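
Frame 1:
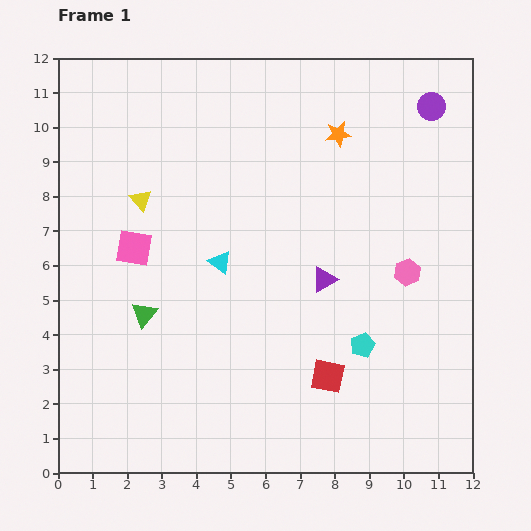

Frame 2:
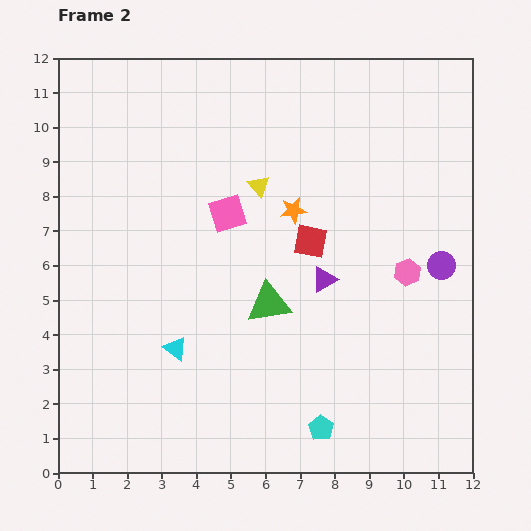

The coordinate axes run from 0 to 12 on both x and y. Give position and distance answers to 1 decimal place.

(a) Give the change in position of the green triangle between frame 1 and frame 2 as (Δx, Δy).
(3.6, 0.3)

The green triangle was at (2.5, 4.6) in frame 1 and (6.1, 4.9) in frame 2.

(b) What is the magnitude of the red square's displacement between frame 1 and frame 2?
3.9

The red square moved from (7.8, 2.8) to (7.3, 6.7), a distance of √(0.5² + 3.9²) ≈ 3.9.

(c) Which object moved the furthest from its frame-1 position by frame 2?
the purple circle

(moved 4.6; next 3.9)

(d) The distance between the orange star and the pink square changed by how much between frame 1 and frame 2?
-4.9

Distance in frame 1: 6.8. Distance in frame 2: 1.9.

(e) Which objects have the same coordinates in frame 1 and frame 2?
the purple triangle, the pink hexagon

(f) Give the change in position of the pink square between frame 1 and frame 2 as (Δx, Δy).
(2.7, 1.0)

The pink square was at (2.2, 6.5) in frame 1 and (4.9, 7.5) in frame 2.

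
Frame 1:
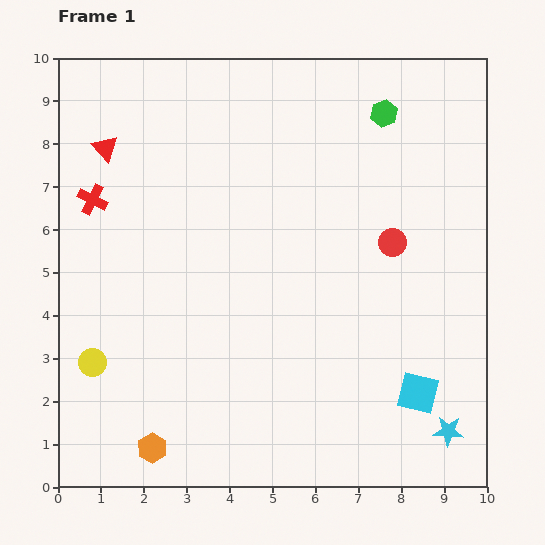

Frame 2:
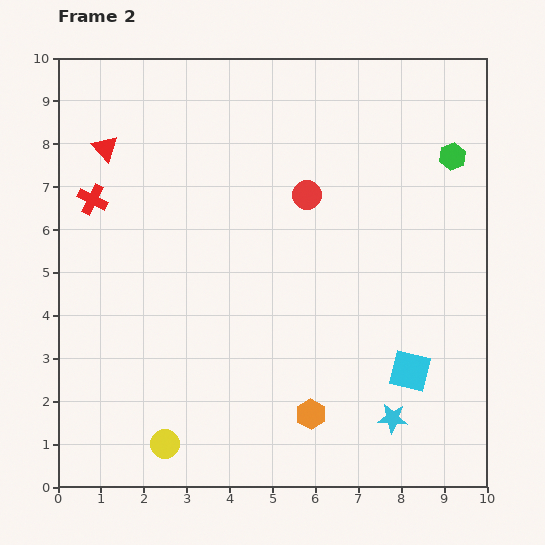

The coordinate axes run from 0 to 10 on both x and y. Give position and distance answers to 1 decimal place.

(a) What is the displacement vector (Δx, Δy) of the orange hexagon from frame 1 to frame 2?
(3.7, 0.8)

The orange hexagon was at (2.2, 0.9) in frame 1 and (5.9, 1.7) in frame 2.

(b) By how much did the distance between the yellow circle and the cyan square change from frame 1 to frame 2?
-1.7

Distance in frame 1: 7.6. Distance in frame 2: 5.9.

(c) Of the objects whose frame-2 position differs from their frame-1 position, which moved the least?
the cyan square

(moved 0.5)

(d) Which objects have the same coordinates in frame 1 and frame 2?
the red cross, the red triangle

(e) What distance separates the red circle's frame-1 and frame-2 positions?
2.3

The red circle moved from (7.8, 5.7) to (5.8, 6.8), a distance of √(2.0² + 1.1²) ≈ 2.3.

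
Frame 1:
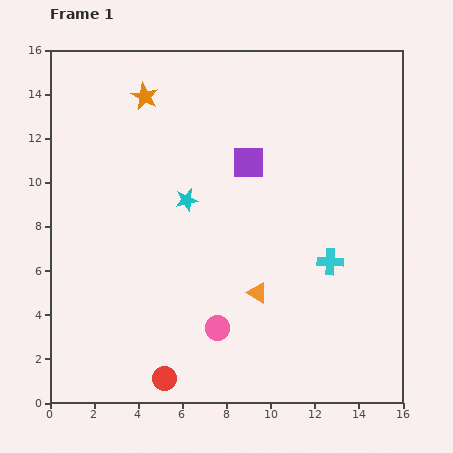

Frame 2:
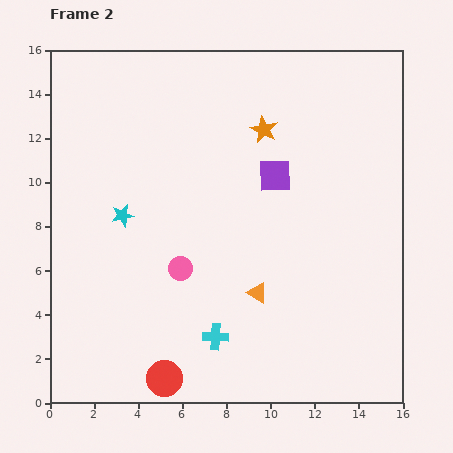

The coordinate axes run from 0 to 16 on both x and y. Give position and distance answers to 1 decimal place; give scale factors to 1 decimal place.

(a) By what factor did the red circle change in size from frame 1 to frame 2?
1.5×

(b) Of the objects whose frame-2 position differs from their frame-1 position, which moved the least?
the purple square

(moved 1.3)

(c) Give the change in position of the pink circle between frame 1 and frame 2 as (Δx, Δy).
(-1.7, 2.7)

The pink circle was at (7.6, 3.4) in frame 1 and (5.9, 6.1) in frame 2.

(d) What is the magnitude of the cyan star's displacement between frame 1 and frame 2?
3.0

The cyan star moved from (6.2, 9.2) to (3.3, 8.5), a distance of √(2.9² + 0.7²) ≈ 3.0.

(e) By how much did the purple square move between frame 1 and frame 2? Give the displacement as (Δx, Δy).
(1.2, -0.6)

The purple square was at (9.0, 10.9) in frame 1 and (10.2, 10.3) in frame 2.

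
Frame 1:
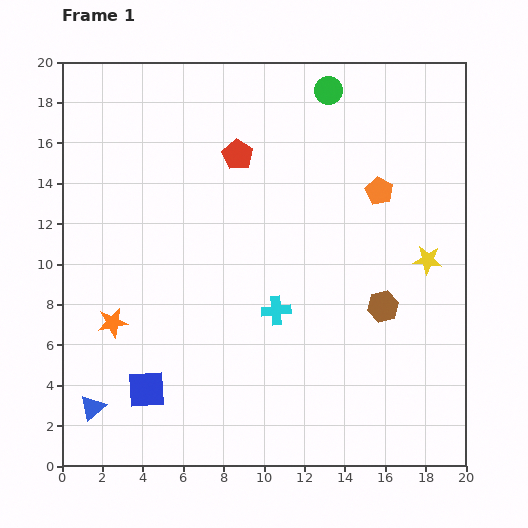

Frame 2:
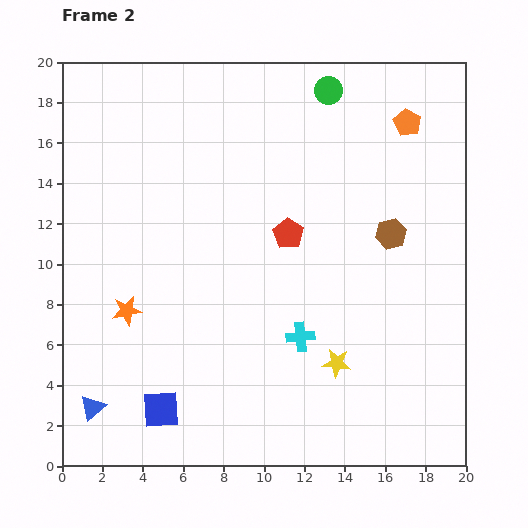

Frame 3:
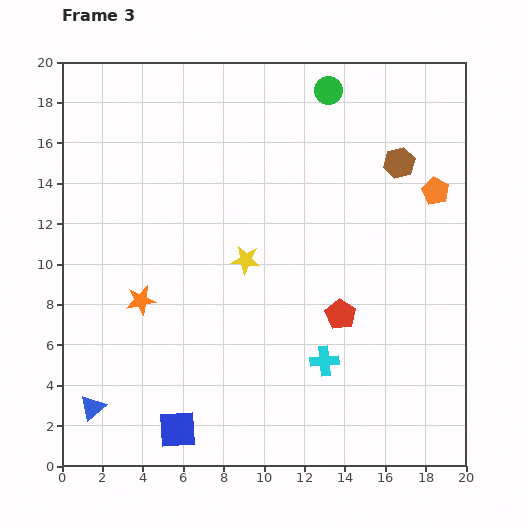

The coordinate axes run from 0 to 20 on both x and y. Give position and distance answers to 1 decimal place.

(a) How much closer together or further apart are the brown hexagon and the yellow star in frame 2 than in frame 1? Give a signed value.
+3.7

Distance in frame 1: 3.2. Distance in frame 2: 6.9.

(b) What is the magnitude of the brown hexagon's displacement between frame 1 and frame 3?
7.1

The brown hexagon moved from (15.9, 7.9) to (16.7, 15.0), a distance of √(0.8² + 7.1²) ≈ 7.1.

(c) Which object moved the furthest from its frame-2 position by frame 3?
the yellow star

(moved 6.8; next 4.8)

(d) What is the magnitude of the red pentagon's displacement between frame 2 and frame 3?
4.8

The red pentagon moved from (11.2, 11.5) to (13.8, 7.5), a distance of √(2.6² + 4.0²) ≈ 4.8.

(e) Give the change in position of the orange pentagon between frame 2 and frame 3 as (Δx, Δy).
(1.4, -3.4)

The orange pentagon was at (17.1, 17.0) in frame 2 and (18.5, 13.6) in frame 3.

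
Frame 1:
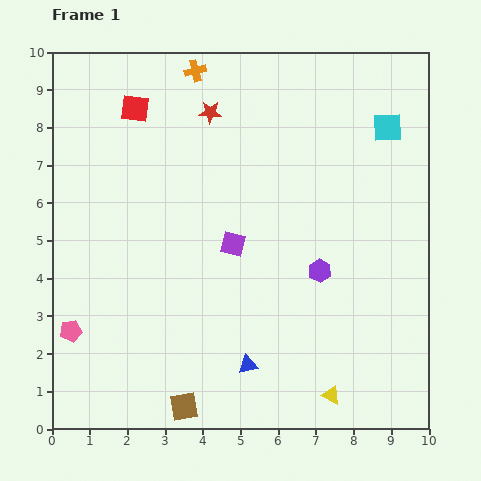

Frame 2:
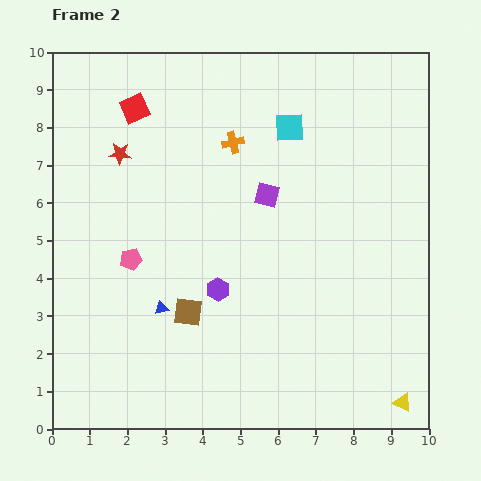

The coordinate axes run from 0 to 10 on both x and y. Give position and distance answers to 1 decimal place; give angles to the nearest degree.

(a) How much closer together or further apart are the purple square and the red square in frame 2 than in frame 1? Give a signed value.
-0.2

Distance in frame 1: 4.4. Distance in frame 2: 4.2.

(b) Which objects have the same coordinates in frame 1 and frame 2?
the red square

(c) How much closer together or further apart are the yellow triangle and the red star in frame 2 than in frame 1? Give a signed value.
+1.8

Distance in frame 1: 8.2. Distance in frame 2: 10.0.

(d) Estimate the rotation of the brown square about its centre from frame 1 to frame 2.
17° clockwise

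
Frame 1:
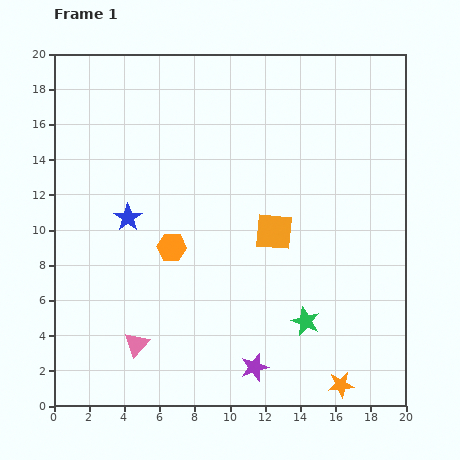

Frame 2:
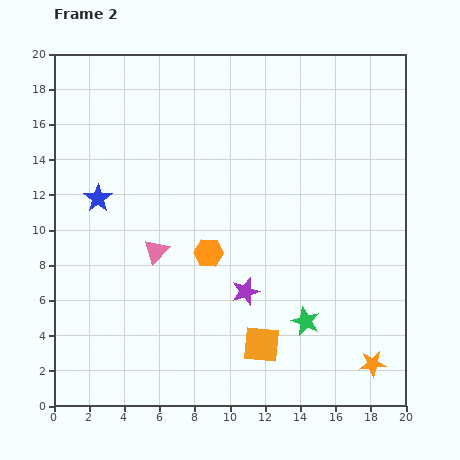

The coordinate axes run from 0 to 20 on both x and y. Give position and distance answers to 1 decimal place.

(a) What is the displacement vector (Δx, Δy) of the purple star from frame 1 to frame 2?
(-0.5, 4.3)

The purple star was at (11.4, 2.2) in frame 1 and (10.9, 6.5) in frame 2.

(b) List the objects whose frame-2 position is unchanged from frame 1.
the green star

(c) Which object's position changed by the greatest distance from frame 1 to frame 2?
the orange square

(moved 6.4; next 5.4)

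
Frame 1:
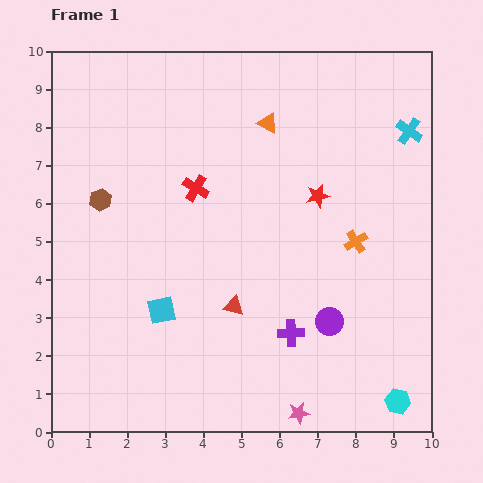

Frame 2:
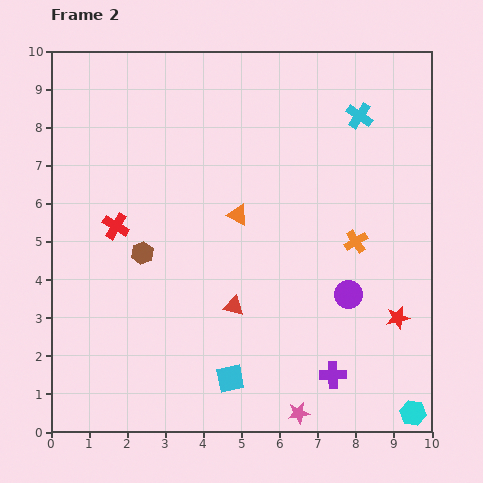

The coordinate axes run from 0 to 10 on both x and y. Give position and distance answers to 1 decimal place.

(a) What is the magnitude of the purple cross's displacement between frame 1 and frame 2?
1.6

The purple cross moved from (6.3, 2.6) to (7.4, 1.5), a distance of √(1.1² + 1.1²) ≈ 1.6.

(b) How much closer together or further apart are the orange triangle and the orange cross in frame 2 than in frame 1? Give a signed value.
-0.7

Distance in frame 1: 3.9. Distance in frame 2: 3.2.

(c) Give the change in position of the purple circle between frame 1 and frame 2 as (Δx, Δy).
(0.5, 0.7)

The purple circle was at (7.3, 2.9) in frame 1 and (7.8, 3.6) in frame 2.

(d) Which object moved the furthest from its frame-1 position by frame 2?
the red star

(moved 3.8; next 2.5)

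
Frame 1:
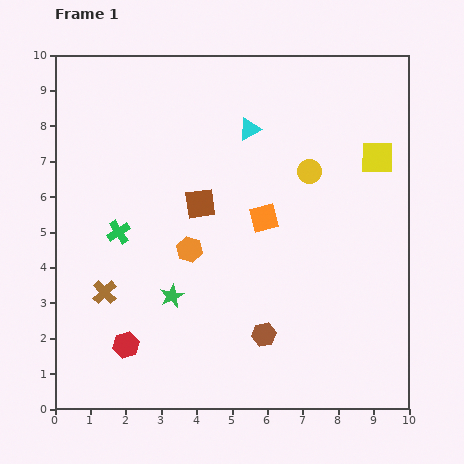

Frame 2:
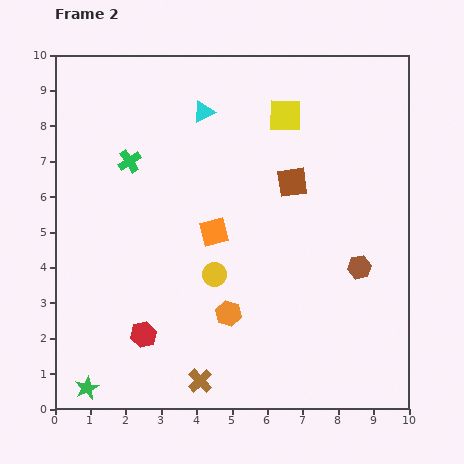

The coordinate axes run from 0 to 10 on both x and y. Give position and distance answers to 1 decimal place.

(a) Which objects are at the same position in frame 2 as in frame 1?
none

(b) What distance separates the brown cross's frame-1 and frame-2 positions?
3.7

The brown cross moved from (1.4, 3.3) to (4.1, 0.8), a distance of √(2.7² + 2.5²) ≈ 3.7.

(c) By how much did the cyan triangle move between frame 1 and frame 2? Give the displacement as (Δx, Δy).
(-1.3, 0.5)

The cyan triangle was at (5.5, 7.9) in frame 1 and (4.2, 8.4) in frame 2.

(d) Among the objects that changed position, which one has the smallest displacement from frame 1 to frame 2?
the red hexagon

(moved 0.6)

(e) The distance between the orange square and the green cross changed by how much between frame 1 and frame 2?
-1.0

Distance in frame 1: 4.1. Distance in frame 2: 3.1.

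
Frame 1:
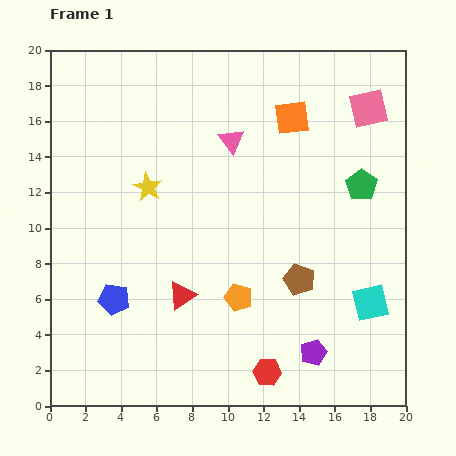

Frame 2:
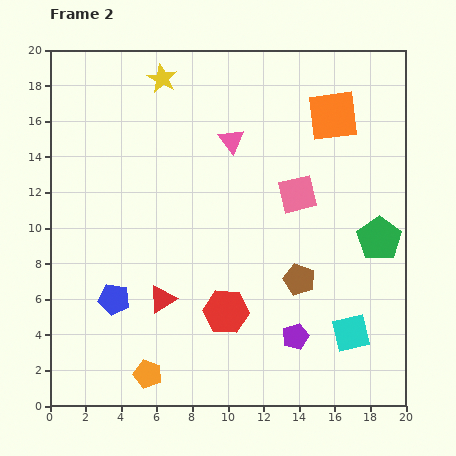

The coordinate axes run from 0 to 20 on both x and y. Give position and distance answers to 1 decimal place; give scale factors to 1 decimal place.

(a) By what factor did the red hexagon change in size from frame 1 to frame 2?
1.6×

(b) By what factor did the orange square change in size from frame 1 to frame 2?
1.5×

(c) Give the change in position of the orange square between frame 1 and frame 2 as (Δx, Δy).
(2.3, 0.1)

The orange square was at (13.6, 16.2) in frame 1 and (15.9, 16.3) in frame 2.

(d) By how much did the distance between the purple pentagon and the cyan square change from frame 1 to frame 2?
-1.2

Distance in frame 1: 4.3. Distance in frame 2: 3.1.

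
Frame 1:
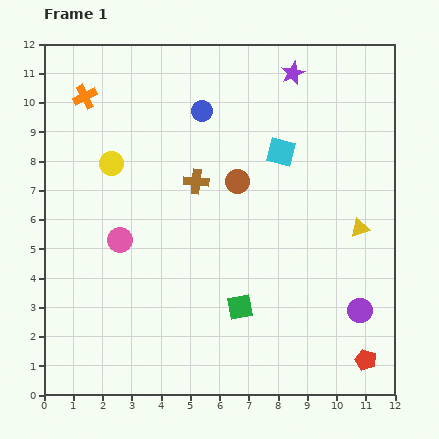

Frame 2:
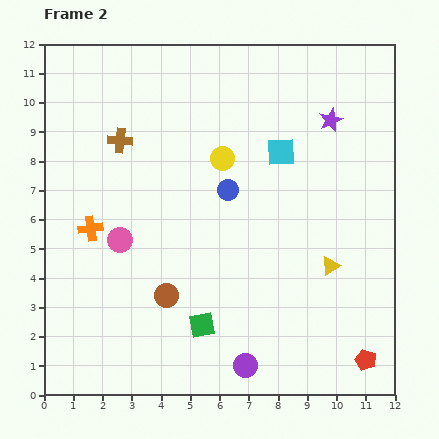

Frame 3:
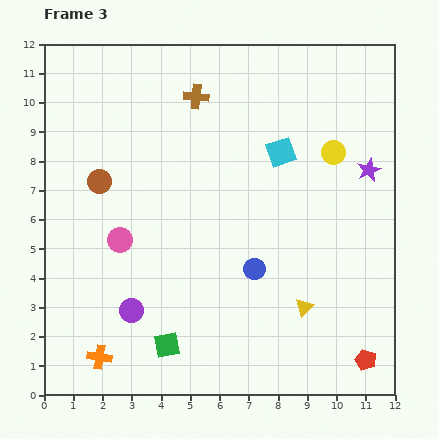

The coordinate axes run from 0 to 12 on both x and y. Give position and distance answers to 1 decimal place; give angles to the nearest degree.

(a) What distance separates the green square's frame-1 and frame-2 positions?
1.4

The green square moved from (6.7, 3.0) to (5.4, 2.4), a distance of √(1.3² + 0.6²) ≈ 1.4.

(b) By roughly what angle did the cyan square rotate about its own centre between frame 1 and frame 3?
34° counter-clockwise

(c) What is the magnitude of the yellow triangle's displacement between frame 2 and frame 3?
1.7

The yellow triangle moved from (9.8, 4.4) to (8.9, 3.0), a distance of √(0.9² + 1.4²) ≈ 1.7.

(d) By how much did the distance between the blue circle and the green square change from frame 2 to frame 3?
-0.7

Distance in frame 2: 4.7. Distance in frame 3: 4.0.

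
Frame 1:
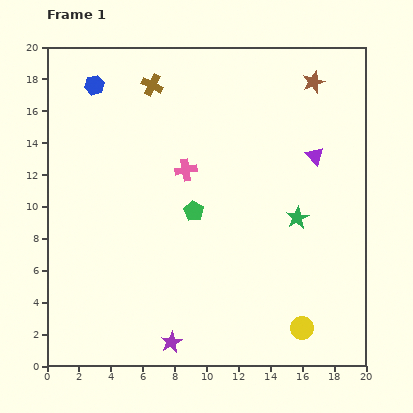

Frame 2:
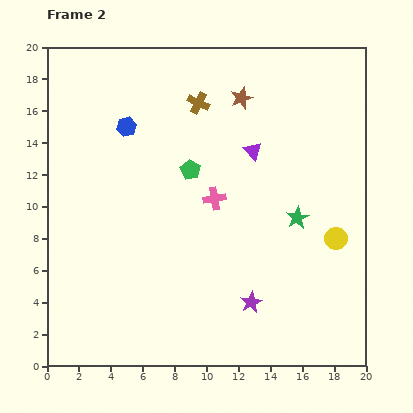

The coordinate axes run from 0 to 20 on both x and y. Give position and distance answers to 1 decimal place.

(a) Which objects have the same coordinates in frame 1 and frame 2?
the green star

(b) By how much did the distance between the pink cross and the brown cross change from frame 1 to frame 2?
+0.4

Distance in frame 1: 5.7. Distance in frame 2: 6.1.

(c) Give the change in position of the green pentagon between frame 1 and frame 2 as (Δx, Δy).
(-0.2, 2.6)

The green pentagon was at (9.2, 9.7) in frame 1 and (9.0, 12.3) in frame 2.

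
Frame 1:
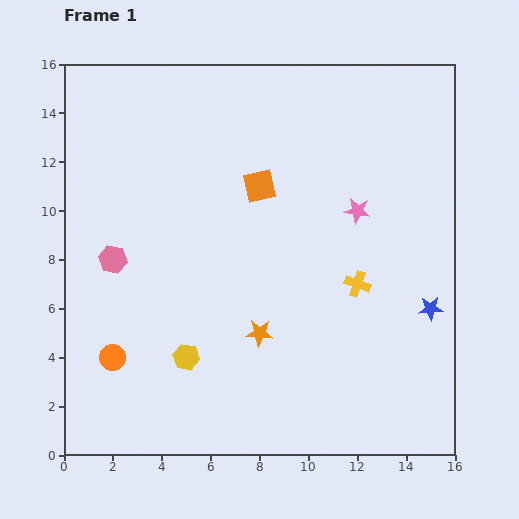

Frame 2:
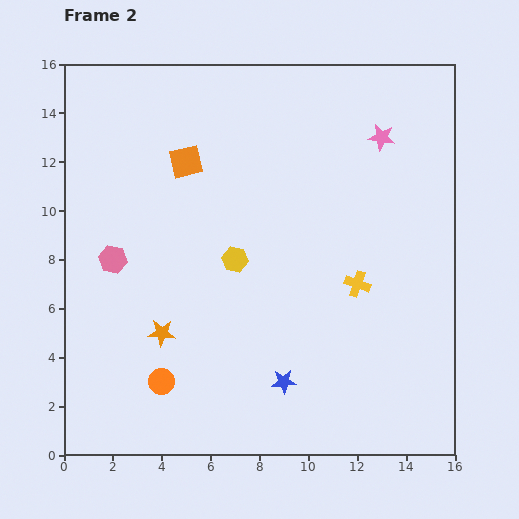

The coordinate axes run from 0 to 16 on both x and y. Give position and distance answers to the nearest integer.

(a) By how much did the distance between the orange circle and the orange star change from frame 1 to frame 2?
-4

Distance in frame 1: 6. Distance in frame 2: 2.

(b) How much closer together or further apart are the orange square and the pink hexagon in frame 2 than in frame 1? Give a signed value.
-2

Distance in frame 1: 7. Distance in frame 2: 5.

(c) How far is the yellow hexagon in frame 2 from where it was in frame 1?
4

The yellow hexagon moved from (5, 4) to (7, 8), a distance of √(2² + 4²) ≈ 4.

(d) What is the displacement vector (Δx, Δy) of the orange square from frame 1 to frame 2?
(-3, 1)

The orange square was at (8, 11) in frame 1 and (5, 12) in frame 2.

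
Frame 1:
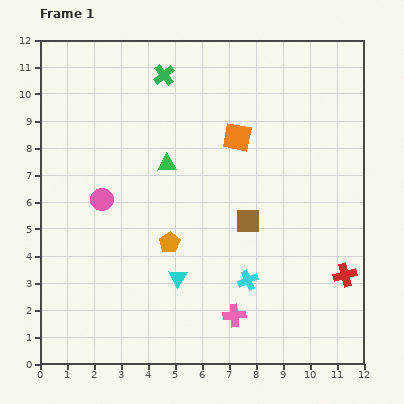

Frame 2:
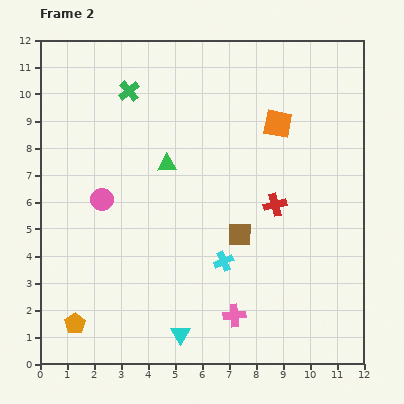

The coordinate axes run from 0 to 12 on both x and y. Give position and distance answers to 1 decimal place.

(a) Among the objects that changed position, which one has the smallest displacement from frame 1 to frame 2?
the brown square

(moved 0.6)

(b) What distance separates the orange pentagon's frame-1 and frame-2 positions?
4.6

The orange pentagon moved from (4.8, 4.5) to (1.3, 1.5), a distance of √(3.5² + 3.0²) ≈ 4.6.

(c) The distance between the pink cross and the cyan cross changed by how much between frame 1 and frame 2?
+0.6

Distance in frame 1: 1.4. Distance in frame 2: 2.0.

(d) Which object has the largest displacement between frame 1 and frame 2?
the orange pentagon

(moved 4.6; next 3.7)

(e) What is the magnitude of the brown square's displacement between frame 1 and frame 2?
0.6

The brown square moved from (7.7, 5.3) to (7.4, 4.8), a distance of √(0.3² + 0.5²) ≈ 0.6.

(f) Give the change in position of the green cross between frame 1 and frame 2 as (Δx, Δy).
(-1.3, -0.6)

The green cross was at (4.6, 10.7) in frame 1 and (3.3, 10.1) in frame 2.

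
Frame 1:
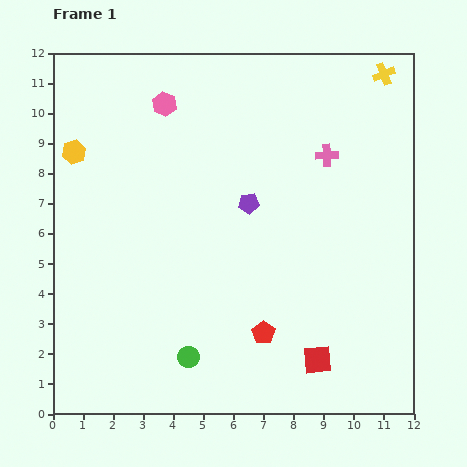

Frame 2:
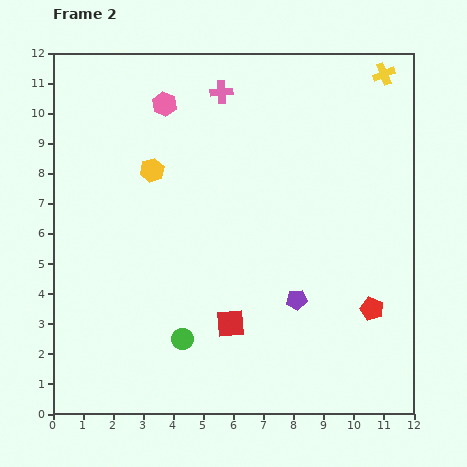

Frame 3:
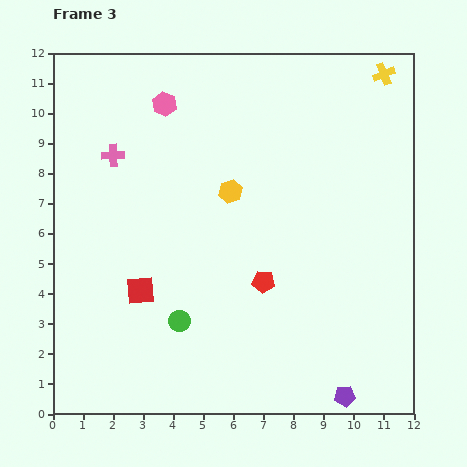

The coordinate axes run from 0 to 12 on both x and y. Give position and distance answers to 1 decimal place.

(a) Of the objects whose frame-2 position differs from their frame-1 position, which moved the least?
the green circle

(moved 0.6)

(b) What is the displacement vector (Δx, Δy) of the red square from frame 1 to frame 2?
(-2.9, 1.2)

The red square was at (8.8, 1.8) in frame 1 and (5.9, 3.0) in frame 2.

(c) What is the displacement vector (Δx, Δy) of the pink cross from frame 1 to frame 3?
(-7.1, 0.0)

The pink cross was at (9.1, 8.6) in frame 1 and (2.0, 8.6) in frame 3.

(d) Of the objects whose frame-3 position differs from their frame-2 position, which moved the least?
the green circle

(moved 0.6)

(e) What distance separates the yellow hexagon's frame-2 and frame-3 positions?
2.7

The yellow hexagon moved from (3.3, 8.1) to (5.9, 7.4), a distance of √(2.6² + 0.7²) ≈ 2.7.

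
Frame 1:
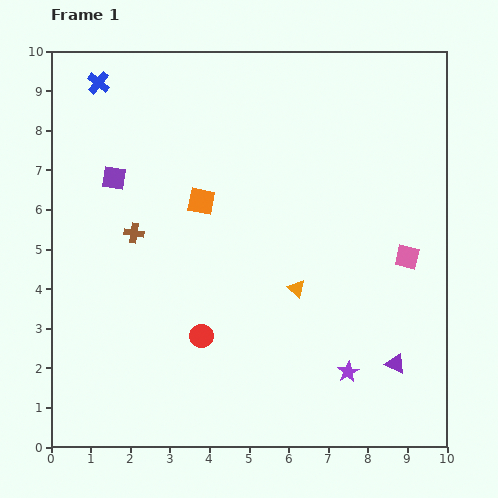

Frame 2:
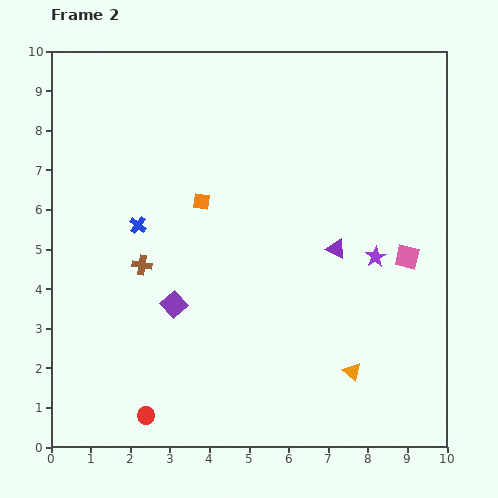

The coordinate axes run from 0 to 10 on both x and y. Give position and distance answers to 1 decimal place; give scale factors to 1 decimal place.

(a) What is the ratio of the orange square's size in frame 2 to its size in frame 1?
0.6×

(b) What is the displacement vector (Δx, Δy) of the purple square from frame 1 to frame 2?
(1.5, -3.2)

The purple square was at (1.6, 6.8) in frame 1 and (3.1, 3.6) in frame 2.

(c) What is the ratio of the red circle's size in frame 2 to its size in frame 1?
0.8×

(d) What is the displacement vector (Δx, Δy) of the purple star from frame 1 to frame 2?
(0.7, 2.9)

The purple star was at (7.5, 1.9) in frame 1 and (8.2, 4.8) in frame 2.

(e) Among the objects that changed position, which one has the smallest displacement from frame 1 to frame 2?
the brown cross

(moved 0.8)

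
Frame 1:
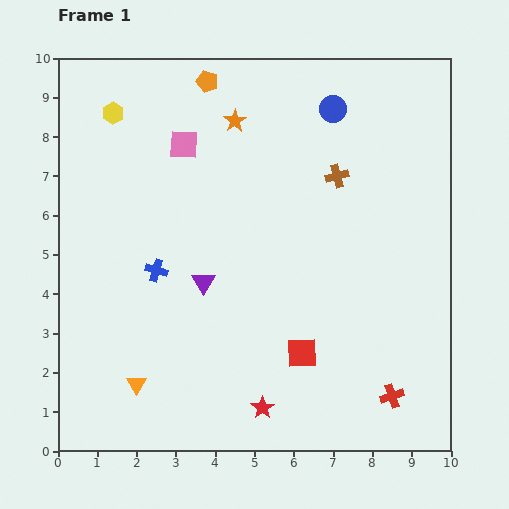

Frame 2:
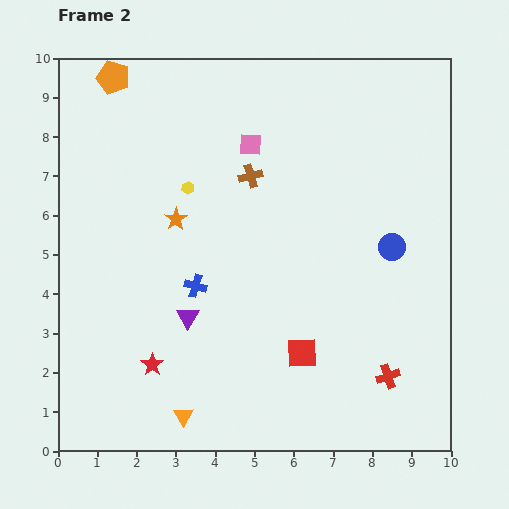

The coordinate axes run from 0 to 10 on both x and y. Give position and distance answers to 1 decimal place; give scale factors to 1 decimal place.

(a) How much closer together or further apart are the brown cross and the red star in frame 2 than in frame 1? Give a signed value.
-0.8

Distance in frame 1: 6.2. Distance in frame 2: 5.4.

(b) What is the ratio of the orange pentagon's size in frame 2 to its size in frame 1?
1.6×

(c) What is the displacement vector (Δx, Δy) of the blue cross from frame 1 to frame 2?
(1.0, -0.4)

The blue cross was at (2.5, 4.6) in frame 1 and (3.5, 4.2) in frame 2.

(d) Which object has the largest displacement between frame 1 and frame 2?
the blue circle

(moved 3.8; next 3.0)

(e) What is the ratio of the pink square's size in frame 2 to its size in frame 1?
0.8×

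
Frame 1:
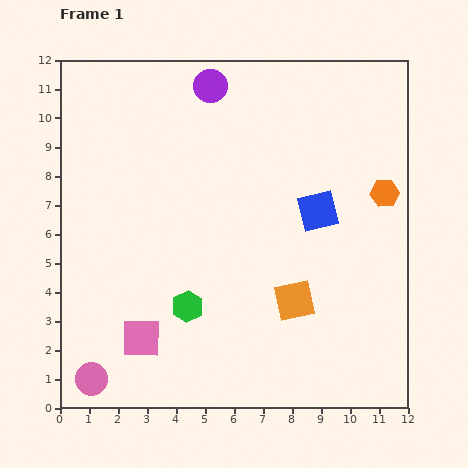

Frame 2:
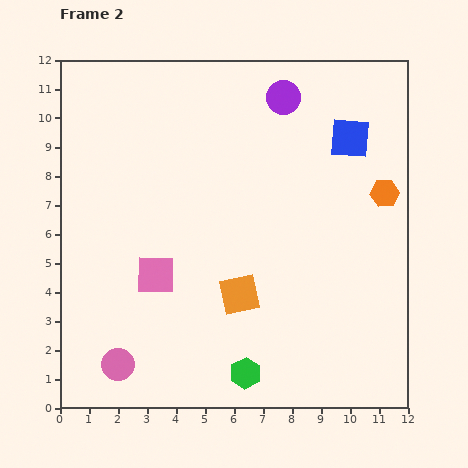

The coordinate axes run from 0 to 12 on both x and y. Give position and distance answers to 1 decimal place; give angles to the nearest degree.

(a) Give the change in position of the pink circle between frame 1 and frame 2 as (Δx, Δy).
(0.9, 0.5)

The pink circle was at (1.1, 1.0) in frame 1 and (2.0, 1.5) in frame 2.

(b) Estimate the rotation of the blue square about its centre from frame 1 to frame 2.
17° clockwise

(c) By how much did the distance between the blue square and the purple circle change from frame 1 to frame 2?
-3.0

Distance in frame 1: 5.7. Distance in frame 2: 2.7.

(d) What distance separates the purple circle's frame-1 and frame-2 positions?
2.5

The purple circle moved from (5.2, 11.1) to (7.7, 10.7), a distance of √(2.5² + 0.4²) ≈ 2.5.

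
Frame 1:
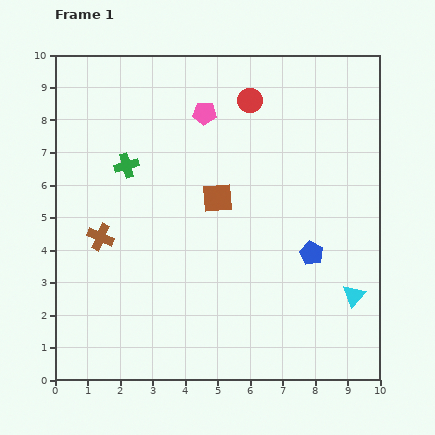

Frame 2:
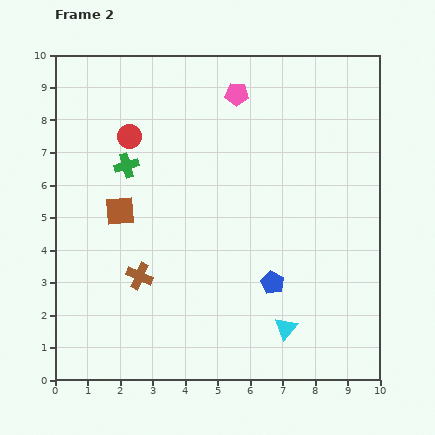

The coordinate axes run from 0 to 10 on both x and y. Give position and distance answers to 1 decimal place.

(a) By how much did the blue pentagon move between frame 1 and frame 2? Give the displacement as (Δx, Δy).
(-1.2, -0.9)

The blue pentagon was at (7.9, 3.9) in frame 1 and (6.7, 3.0) in frame 2.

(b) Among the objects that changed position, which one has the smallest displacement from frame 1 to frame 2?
the pink pentagon

(moved 1.2)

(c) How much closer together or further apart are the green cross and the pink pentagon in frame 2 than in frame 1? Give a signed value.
+1.1

Distance in frame 1: 2.9. Distance in frame 2: 4.0.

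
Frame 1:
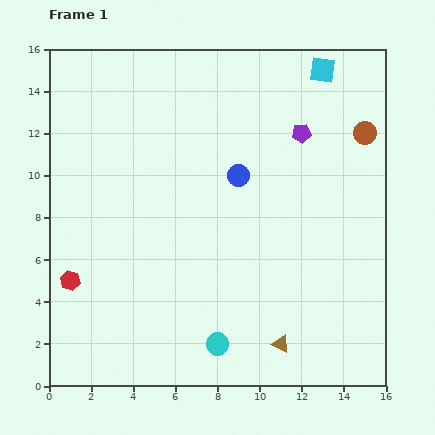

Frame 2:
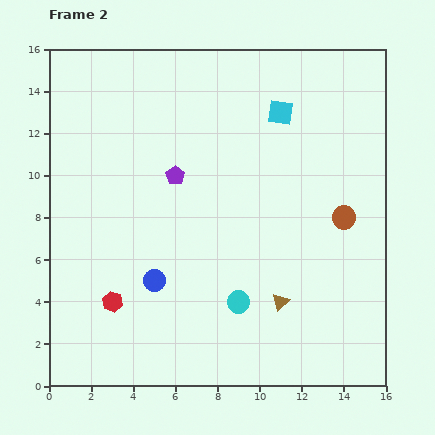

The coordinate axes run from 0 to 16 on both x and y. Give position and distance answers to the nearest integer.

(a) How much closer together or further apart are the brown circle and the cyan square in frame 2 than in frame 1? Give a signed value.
+2

Distance in frame 1: 4. Distance in frame 2: 6.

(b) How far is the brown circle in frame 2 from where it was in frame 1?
4

The brown circle moved from (15, 12) to (14, 8), a distance of √(1² + 4²) ≈ 4.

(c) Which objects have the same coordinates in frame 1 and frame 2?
none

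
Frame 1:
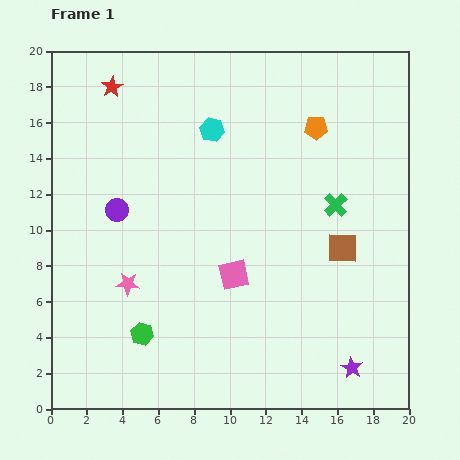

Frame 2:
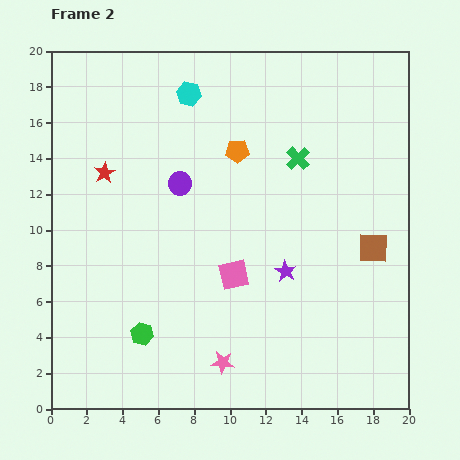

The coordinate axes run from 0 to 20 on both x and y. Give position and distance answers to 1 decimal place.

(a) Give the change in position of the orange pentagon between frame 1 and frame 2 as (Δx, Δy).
(-4.4, -1.3)

The orange pentagon was at (14.8, 15.7) in frame 1 and (10.4, 14.4) in frame 2.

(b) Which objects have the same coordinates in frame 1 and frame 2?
the pink square, the green hexagon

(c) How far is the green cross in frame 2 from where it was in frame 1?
3.3

The green cross moved from (15.9, 11.4) to (13.8, 14.0), a distance of √(2.1² + 2.6²) ≈ 3.3.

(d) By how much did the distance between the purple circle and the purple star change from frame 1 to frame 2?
-8.1

Distance in frame 1: 15.8. Distance in frame 2: 7.7.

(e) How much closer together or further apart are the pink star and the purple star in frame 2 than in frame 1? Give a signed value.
-7.2

Distance in frame 1: 13.4. Distance in frame 2: 6.2.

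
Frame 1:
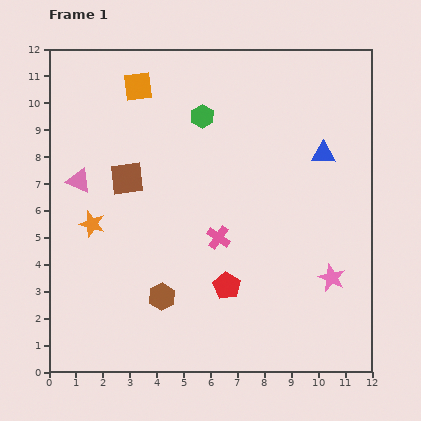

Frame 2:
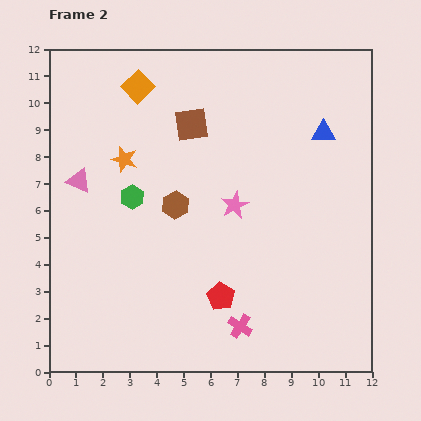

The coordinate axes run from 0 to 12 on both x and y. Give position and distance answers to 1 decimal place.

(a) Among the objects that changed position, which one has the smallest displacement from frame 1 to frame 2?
the red pentagon

(moved 0.4)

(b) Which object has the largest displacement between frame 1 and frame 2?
the pink star

(moved 4.5; next 4.0)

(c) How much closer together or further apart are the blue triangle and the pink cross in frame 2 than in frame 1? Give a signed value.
+2.8

Distance in frame 1: 5.0. Distance in frame 2: 7.8.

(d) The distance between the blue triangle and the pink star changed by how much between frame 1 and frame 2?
-0.3

Distance in frame 1: 4.6. Distance in frame 2: 4.3.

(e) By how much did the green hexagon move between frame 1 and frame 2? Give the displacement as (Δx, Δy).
(-2.6, -3.0)

The green hexagon was at (5.7, 9.5) in frame 1 and (3.1, 6.5) in frame 2.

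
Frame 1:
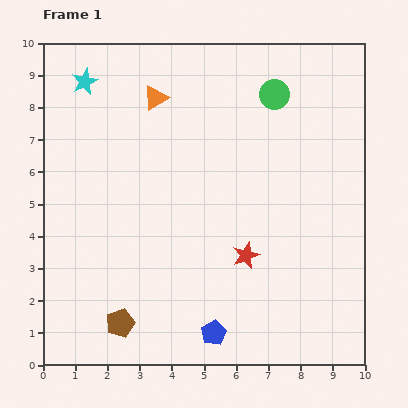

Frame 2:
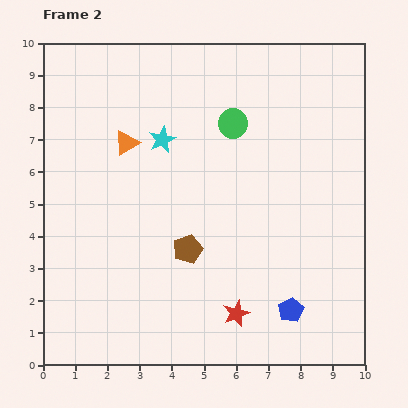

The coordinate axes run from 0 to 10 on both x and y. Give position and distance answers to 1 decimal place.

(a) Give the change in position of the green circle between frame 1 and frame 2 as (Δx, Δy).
(-1.3, -0.9)

The green circle was at (7.2, 8.4) in frame 1 and (5.9, 7.5) in frame 2.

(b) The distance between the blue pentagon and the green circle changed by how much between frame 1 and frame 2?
-1.5

Distance in frame 1: 7.6. Distance in frame 2: 6.1.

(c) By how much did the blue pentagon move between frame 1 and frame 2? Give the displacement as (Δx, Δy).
(2.4, 0.7)

The blue pentagon was at (5.3, 1.0) in frame 1 and (7.7, 1.7) in frame 2.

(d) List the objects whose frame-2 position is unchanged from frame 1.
none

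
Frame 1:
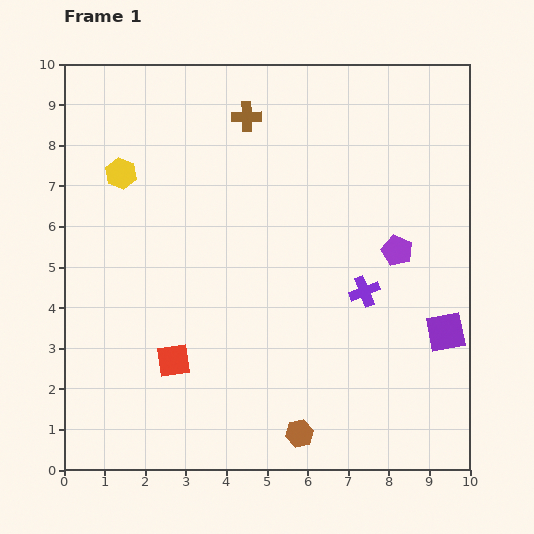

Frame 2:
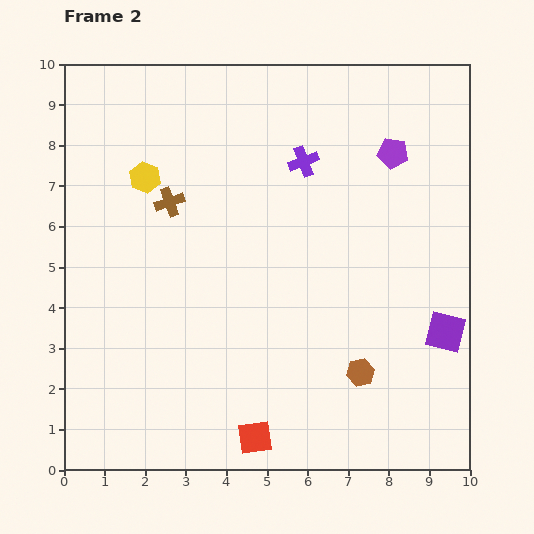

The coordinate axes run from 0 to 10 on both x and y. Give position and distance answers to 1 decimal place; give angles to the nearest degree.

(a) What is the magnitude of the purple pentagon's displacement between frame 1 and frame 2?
2.4

The purple pentagon moved from (8.2, 5.4) to (8.1, 7.8), a distance of √(0.1² + 2.4²) ≈ 2.4.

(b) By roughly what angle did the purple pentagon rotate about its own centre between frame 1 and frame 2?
15° counter-clockwise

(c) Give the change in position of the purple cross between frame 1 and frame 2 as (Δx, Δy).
(-1.5, 3.2)

The purple cross was at (7.4, 4.4) in frame 1 and (5.9, 7.6) in frame 2.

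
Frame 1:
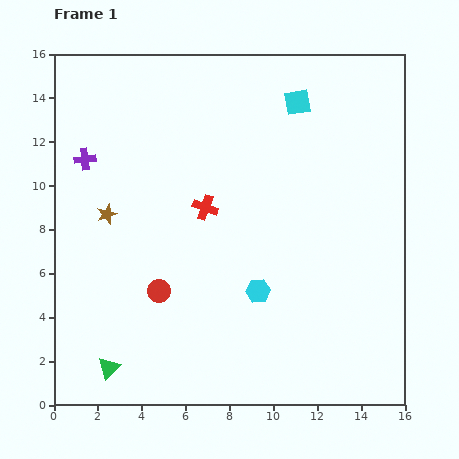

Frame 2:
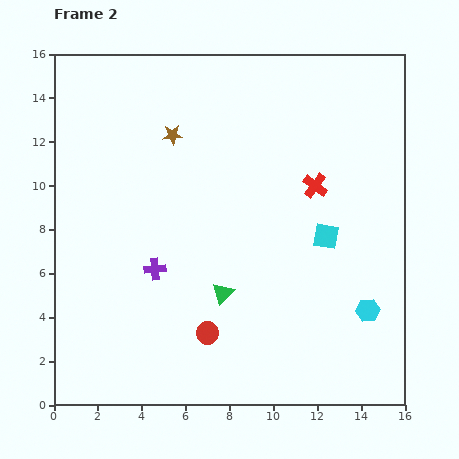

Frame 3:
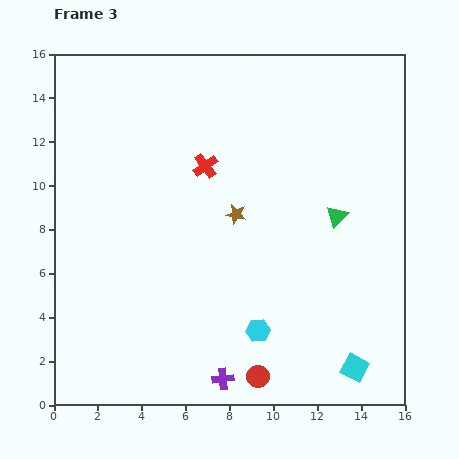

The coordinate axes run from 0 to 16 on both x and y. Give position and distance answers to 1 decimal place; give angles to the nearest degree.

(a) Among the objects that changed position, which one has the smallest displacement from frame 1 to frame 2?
the red circle

(moved 2.9)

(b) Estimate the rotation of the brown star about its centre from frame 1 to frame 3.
31° clockwise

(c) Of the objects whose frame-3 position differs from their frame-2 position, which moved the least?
the red circle

(moved 3.0)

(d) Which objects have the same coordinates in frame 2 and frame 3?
none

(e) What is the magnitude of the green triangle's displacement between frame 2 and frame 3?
6.3

The green triangle moved from (7.7, 5.1) to (12.9, 8.6), a distance of √(5.2² + 3.5²) ≈ 6.3.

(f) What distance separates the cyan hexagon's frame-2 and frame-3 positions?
5.1

The cyan hexagon moved from (14.3, 4.3) to (9.3, 3.4), a distance of √(5.0² + 0.9²) ≈ 5.1.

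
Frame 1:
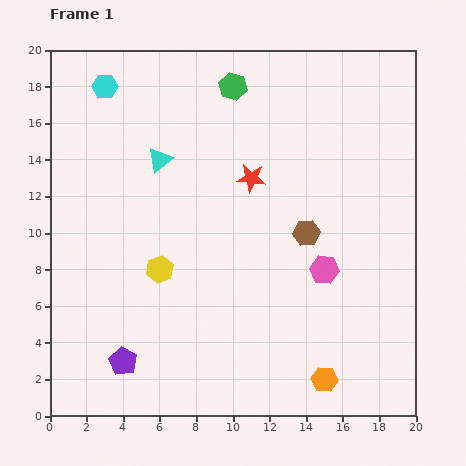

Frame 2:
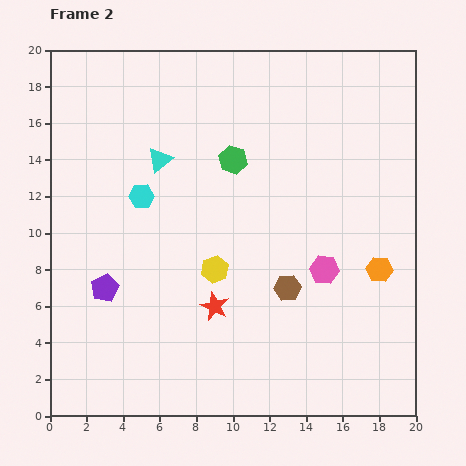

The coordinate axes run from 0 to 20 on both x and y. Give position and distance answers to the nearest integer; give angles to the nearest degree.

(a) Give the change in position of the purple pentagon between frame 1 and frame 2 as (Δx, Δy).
(-1, 4)

The purple pentagon was at (4, 3) in frame 1 and (3, 7) in frame 2.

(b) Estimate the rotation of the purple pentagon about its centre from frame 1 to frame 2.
16° clockwise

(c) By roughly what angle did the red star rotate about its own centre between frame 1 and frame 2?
19° clockwise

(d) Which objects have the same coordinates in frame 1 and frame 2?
the pink hexagon, the cyan triangle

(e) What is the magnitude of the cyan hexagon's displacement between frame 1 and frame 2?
6

The cyan hexagon moved from (3, 18) to (5, 12), a distance of √(2² + 6²) ≈ 6.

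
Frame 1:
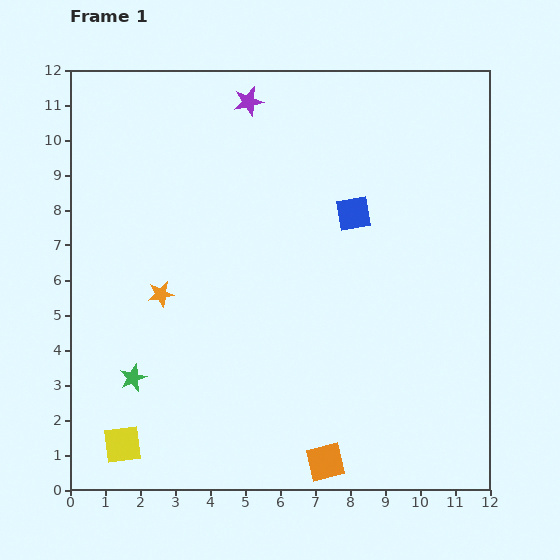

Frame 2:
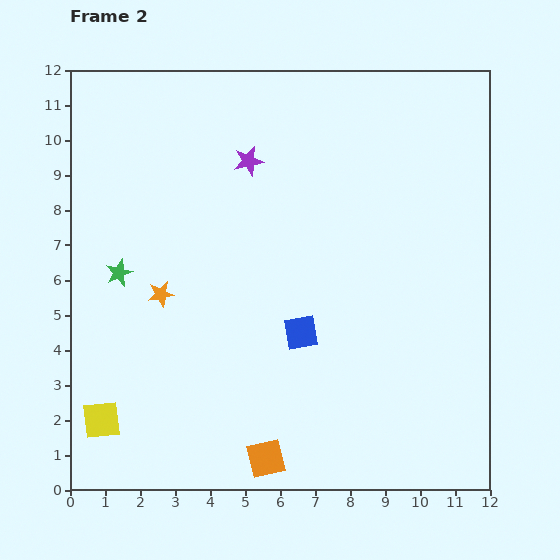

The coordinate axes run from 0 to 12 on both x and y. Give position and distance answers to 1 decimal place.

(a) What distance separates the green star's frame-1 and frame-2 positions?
3.0

The green star moved from (1.8, 3.2) to (1.4, 6.2), a distance of √(0.4² + 3.0²) ≈ 3.0.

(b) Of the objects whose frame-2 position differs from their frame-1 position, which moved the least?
the yellow square

(moved 0.9)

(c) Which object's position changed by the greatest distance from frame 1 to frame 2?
the blue square

(moved 3.7; next 3.0)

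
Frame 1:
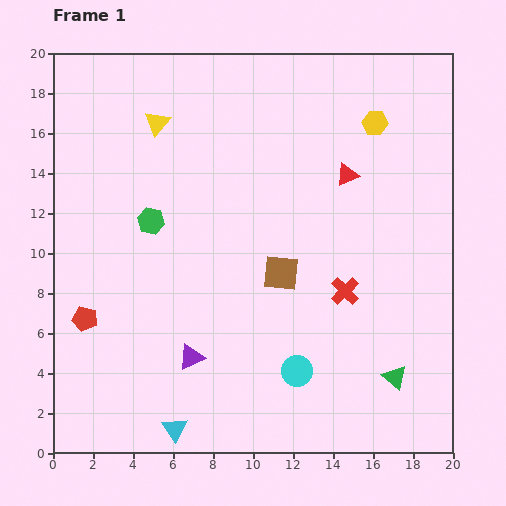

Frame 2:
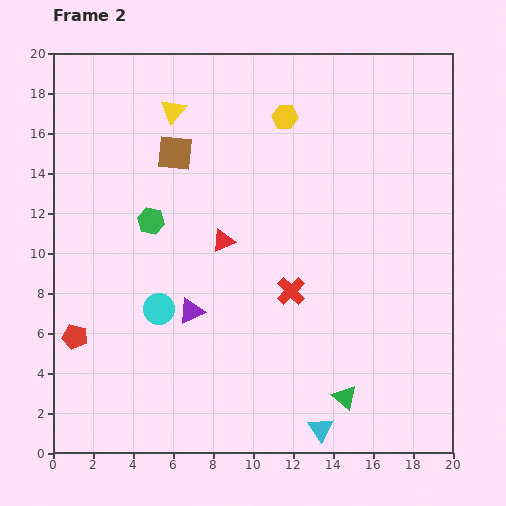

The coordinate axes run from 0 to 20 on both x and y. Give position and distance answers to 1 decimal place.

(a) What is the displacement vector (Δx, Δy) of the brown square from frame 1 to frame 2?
(-5.3, 6.0)

The brown square was at (11.4, 9.0) in frame 1 and (6.1, 15.0) in frame 2.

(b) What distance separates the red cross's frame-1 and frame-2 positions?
2.7

The red cross moved from (14.6, 8.1) to (11.9, 8.1), a distance of √(2.7² + 0.0²) ≈ 2.7.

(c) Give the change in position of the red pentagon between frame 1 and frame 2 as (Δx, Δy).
(-0.5, -0.9)

The red pentagon was at (1.6, 6.7) in frame 1 and (1.1, 5.8) in frame 2.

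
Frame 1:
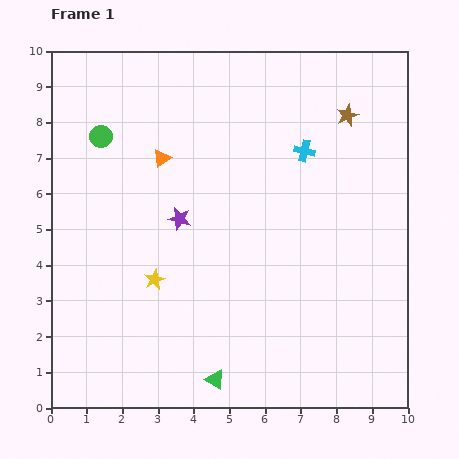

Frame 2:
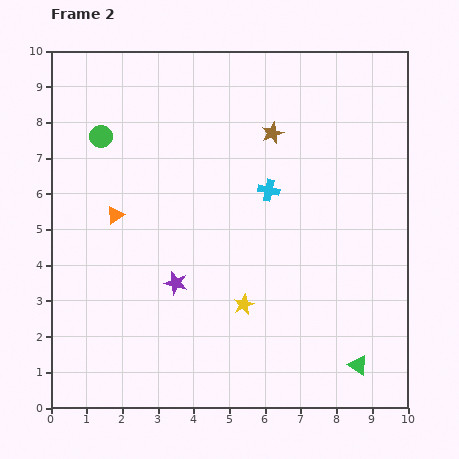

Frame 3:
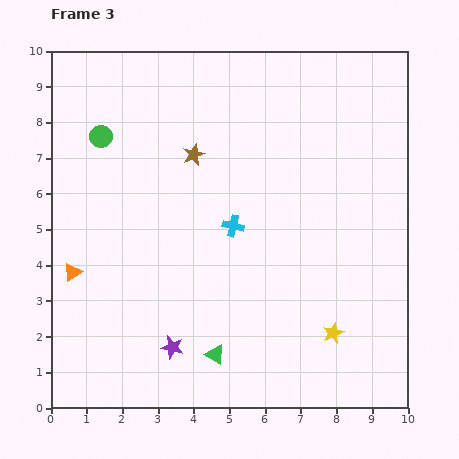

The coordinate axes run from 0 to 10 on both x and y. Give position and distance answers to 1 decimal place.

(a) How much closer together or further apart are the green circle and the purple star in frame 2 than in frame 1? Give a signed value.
+1.4

Distance in frame 1: 3.2. Distance in frame 2: 4.6.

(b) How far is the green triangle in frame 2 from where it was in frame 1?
4.0

The green triangle moved from (4.6, 0.8) to (8.6, 1.2), a distance of √(4.0² + 0.4²) ≈ 4.0.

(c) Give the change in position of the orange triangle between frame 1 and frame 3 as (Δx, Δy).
(-2.5, -3.2)

The orange triangle was at (3.1, 7.0) in frame 1 and (0.6, 3.8) in frame 3.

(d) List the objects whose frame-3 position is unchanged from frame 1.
the green circle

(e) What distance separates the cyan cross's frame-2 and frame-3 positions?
1.4

The cyan cross moved from (6.1, 6.1) to (5.1, 5.1), a distance of √(1.0² + 1.0²) ≈ 1.4.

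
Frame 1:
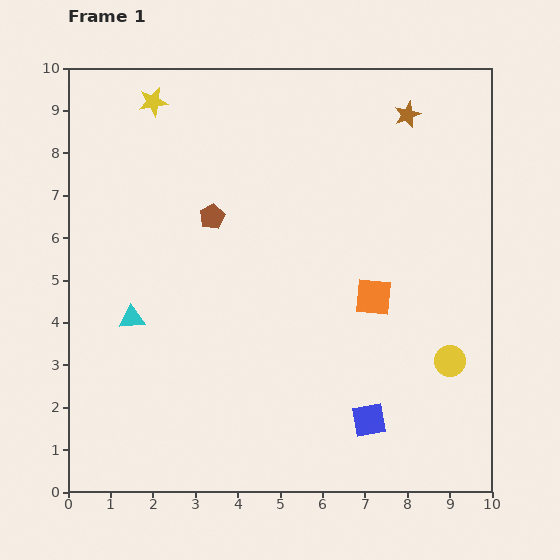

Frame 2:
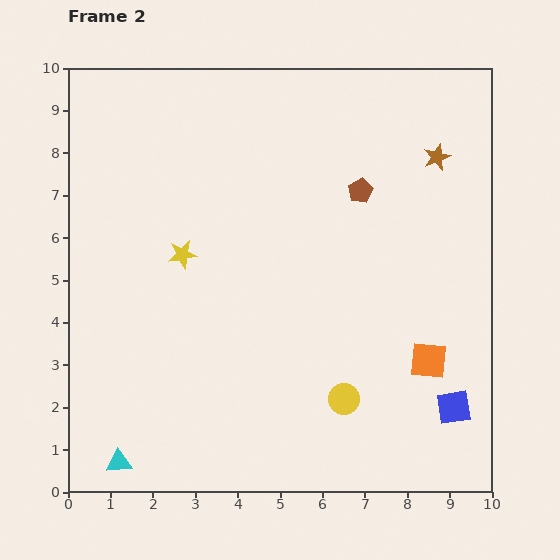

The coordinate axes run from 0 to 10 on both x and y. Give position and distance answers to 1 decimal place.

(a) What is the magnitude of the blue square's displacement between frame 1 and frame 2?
2.0

The blue square moved from (7.1, 1.7) to (9.1, 2.0), a distance of √(2.0² + 0.3²) ≈ 2.0.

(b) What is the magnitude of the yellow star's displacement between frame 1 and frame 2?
3.7

The yellow star moved from (2.0, 9.2) to (2.7, 5.6), a distance of √(0.7² + 3.6²) ≈ 3.7.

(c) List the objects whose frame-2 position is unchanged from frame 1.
none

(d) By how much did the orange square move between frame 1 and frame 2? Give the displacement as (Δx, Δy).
(1.3, -1.5)

The orange square was at (7.2, 4.6) in frame 1 and (8.5, 3.1) in frame 2.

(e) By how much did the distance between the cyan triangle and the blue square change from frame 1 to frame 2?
+1.9

Distance in frame 1: 6.1. Distance in frame 2: 8.0.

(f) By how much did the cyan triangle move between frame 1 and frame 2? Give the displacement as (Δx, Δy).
(-0.3, -3.4)

The cyan triangle was at (1.5, 4.1) in frame 1 and (1.2, 0.7) in frame 2.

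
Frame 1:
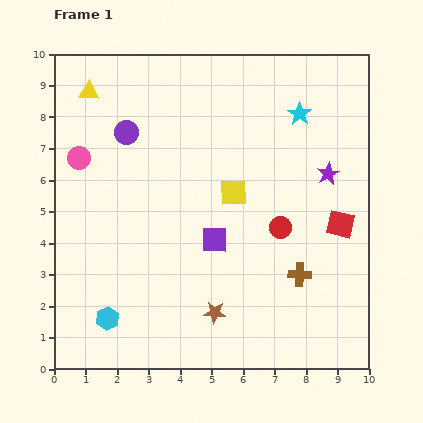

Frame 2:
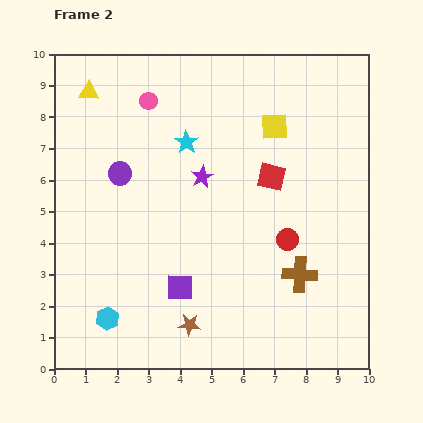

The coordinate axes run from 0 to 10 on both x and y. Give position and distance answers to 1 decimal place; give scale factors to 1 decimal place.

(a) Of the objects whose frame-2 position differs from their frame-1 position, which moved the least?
the red circle

(moved 0.4)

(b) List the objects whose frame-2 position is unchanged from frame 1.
the cyan hexagon, the brown cross, the yellow triangle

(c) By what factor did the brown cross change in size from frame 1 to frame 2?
1.5×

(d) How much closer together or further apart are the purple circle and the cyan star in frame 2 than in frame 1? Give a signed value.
-3.2

Distance in frame 1: 5.5. Distance in frame 2: 2.3.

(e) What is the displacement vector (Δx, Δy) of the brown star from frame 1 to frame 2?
(-0.8, -0.4)

The brown star was at (5.1, 1.8) in frame 1 and (4.3, 1.4) in frame 2.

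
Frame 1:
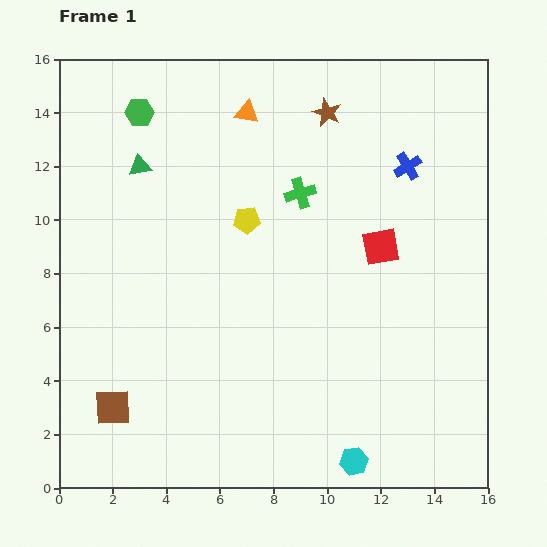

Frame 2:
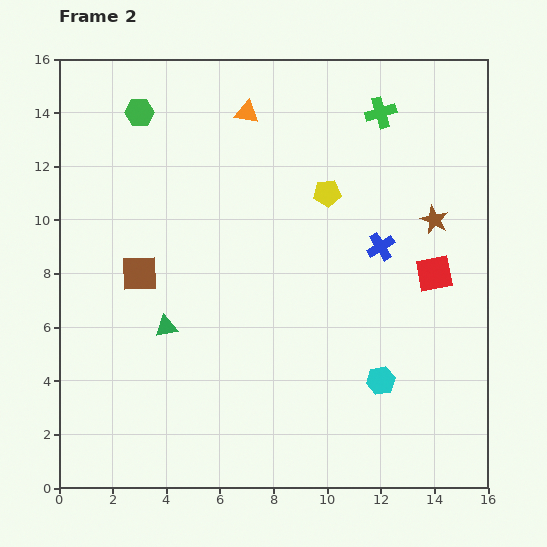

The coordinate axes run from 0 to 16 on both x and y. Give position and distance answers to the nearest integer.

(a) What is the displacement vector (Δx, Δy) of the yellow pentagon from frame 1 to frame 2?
(3, 1)

The yellow pentagon was at (7, 10) in frame 1 and (10, 11) in frame 2.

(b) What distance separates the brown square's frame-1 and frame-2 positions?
5

The brown square moved from (2, 3) to (3, 8), a distance of √(1² + 5²) ≈ 5.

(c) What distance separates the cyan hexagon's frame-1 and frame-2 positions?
3

The cyan hexagon moved from (11, 1) to (12, 4), a distance of √(1² + 3²) ≈ 3.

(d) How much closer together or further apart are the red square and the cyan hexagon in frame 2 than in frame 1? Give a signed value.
-4

Distance in frame 1: 8. Distance in frame 2: 4.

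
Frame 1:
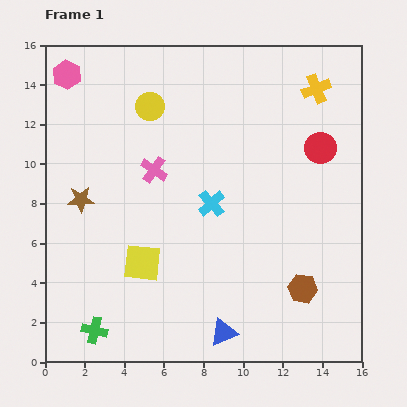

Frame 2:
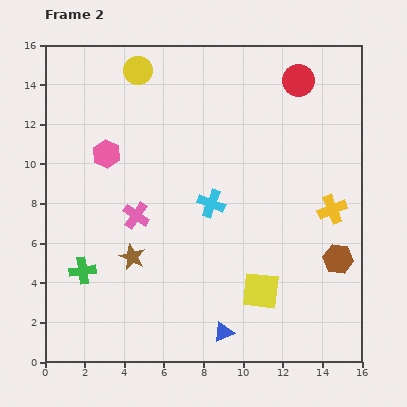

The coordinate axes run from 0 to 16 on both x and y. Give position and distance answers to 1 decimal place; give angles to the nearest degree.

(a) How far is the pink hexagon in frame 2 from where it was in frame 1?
4.5

The pink hexagon moved from (1.1, 14.5) to (3.1, 10.5), a distance of √(2.0² + 4.0²) ≈ 4.5.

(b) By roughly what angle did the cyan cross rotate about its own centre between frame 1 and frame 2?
26° counter-clockwise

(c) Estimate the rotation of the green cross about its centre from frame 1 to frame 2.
21° counter-clockwise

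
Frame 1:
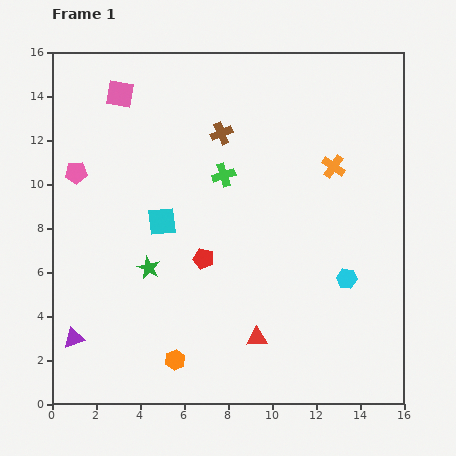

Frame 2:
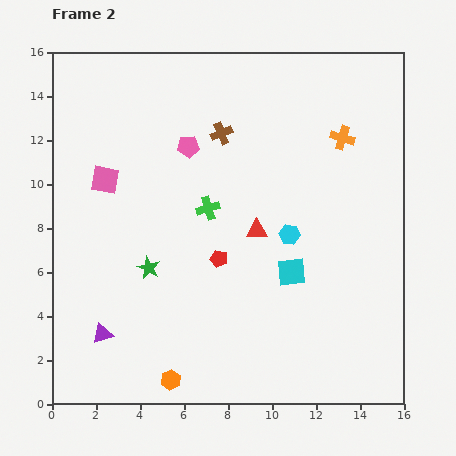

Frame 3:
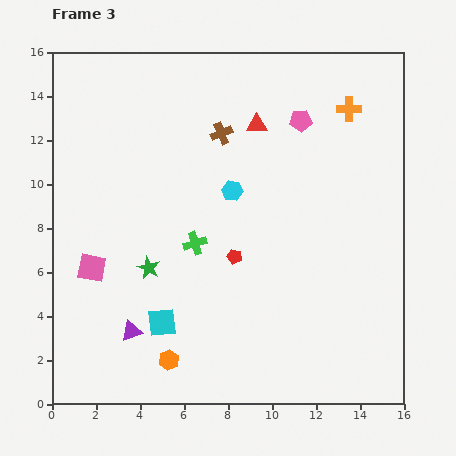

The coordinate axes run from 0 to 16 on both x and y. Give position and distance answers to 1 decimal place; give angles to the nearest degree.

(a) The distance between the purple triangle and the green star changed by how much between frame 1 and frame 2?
-1.0

Distance in frame 1: 4.7. Distance in frame 2: 3.7.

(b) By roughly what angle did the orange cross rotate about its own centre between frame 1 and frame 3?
36° counter-clockwise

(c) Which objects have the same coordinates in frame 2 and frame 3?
the brown cross, the green star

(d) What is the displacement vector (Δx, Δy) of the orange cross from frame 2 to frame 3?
(0.3, 1.3)

The orange cross was at (13.2, 12.1) in frame 2 and (13.5, 13.4) in frame 3.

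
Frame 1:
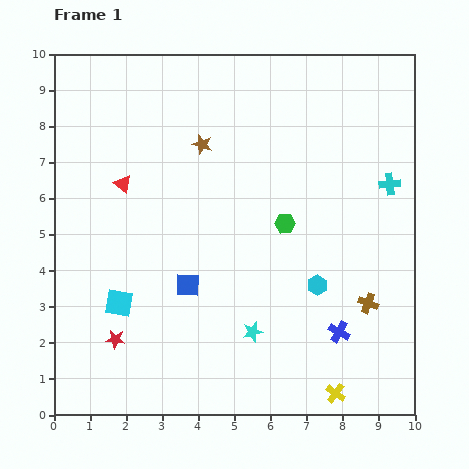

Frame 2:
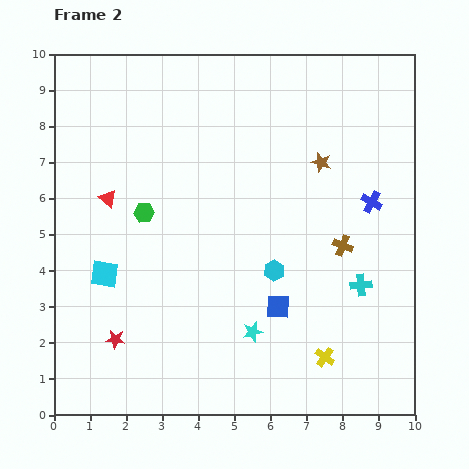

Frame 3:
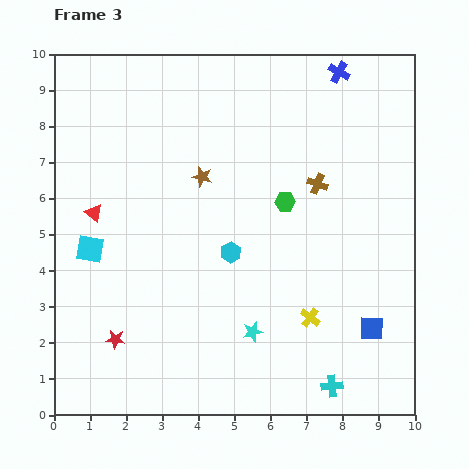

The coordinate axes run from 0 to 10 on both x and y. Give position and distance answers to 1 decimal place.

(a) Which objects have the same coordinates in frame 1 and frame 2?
the cyan star, the red star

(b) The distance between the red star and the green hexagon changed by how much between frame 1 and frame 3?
+0.3

Distance in frame 1: 5.7. Distance in frame 3: 6.0.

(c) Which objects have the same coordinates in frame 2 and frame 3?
the cyan star, the red star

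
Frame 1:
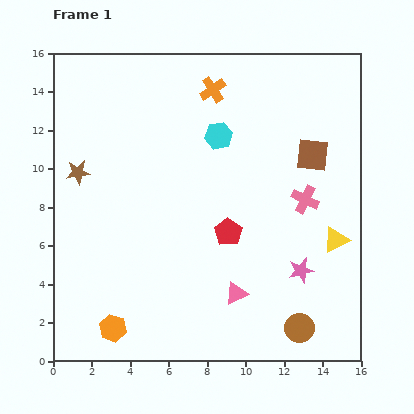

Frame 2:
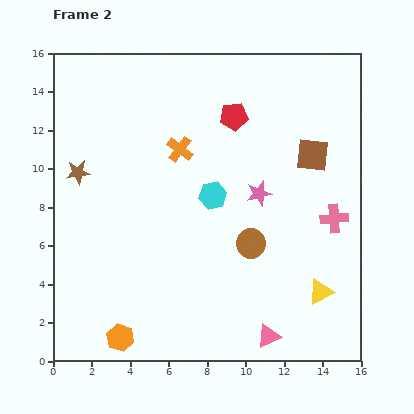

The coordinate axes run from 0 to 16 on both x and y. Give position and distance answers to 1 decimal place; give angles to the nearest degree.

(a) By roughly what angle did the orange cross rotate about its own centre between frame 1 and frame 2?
20° counter-clockwise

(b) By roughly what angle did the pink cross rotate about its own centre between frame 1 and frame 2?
29° counter-clockwise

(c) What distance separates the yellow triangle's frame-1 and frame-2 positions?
2.8

The yellow triangle moved from (14.7, 6.3) to (13.9, 3.6), a distance of √(0.8² + 2.7²) ≈ 2.8.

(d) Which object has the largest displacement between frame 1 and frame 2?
the red pentagon

(moved 6.0; next 5.1)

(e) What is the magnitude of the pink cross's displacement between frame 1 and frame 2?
1.8

The pink cross moved from (13.1, 8.4) to (14.6, 7.4), a distance of √(1.5² + 1.0²) ≈ 1.8.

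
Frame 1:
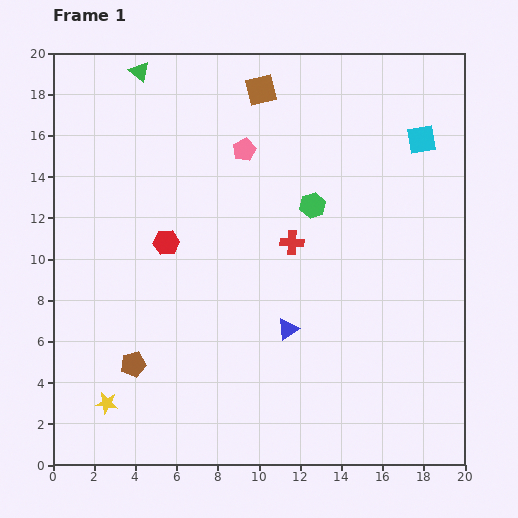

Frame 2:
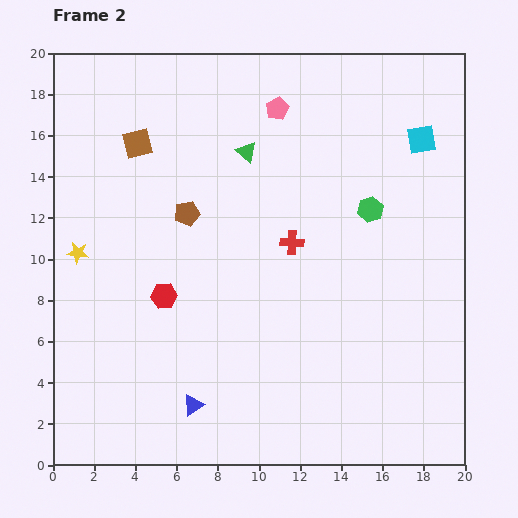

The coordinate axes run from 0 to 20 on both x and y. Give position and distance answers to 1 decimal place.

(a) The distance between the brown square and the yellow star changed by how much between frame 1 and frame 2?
-10.9

Distance in frame 1: 16.9. Distance in frame 2: 6.0.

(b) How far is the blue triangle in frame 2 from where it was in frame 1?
5.9

The blue triangle moved from (11.4, 6.6) to (6.8, 2.9), a distance of √(4.6² + 3.7²) ≈ 5.9.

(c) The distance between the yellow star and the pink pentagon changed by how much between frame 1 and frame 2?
-2.0

Distance in frame 1: 14.0. Distance in frame 2: 12.0.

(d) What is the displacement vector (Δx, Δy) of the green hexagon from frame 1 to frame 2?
(2.8, -0.2)

The green hexagon was at (12.6, 12.6) in frame 1 and (15.4, 12.4) in frame 2.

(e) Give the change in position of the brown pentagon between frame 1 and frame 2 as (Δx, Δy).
(2.6, 7.3)

The brown pentagon was at (3.9, 4.9) in frame 1 and (6.5, 12.2) in frame 2.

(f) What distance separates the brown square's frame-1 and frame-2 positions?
6.5

The brown square moved from (10.1, 18.2) to (4.1, 15.6), a distance of √(6.0² + 2.6²) ≈ 6.5.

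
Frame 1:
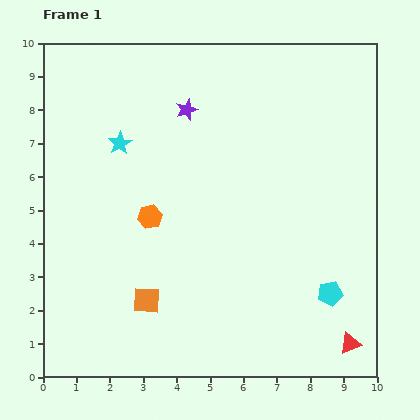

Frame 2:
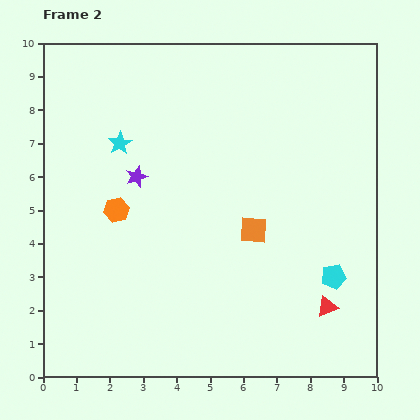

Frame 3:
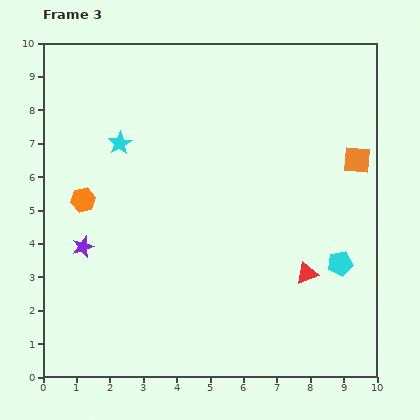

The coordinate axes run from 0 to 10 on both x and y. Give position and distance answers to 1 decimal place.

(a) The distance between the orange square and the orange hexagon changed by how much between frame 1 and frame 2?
+1.6

Distance in frame 1: 2.5. Distance in frame 2: 4.1.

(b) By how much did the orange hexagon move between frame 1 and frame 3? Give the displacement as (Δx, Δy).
(-2.0, 0.5)

The orange hexagon was at (3.2, 4.8) in frame 1 and (1.2, 5.3) in frame 3.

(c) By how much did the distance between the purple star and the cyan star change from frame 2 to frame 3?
+2.2

Distance in frame 2: 1.1. Distance in frame 3: 3.3.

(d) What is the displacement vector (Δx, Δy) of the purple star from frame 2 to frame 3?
(-1.6, -2.1)

The purple star was at (2.8, 6.0) in frame 2 and (1.2, 3.9) in frame 3.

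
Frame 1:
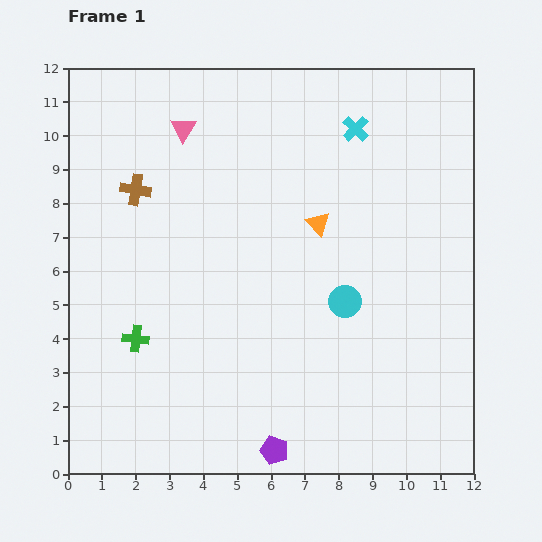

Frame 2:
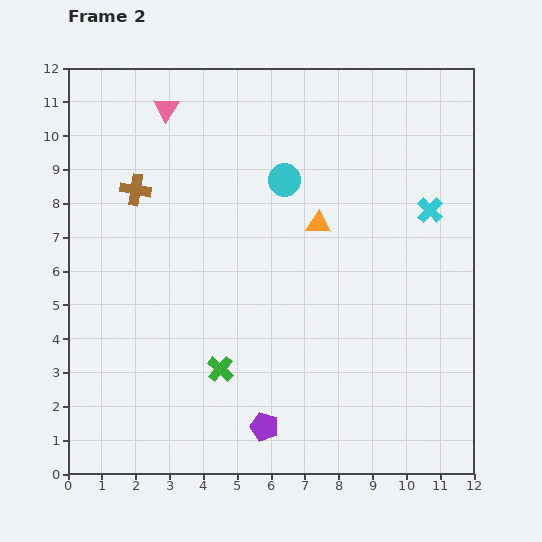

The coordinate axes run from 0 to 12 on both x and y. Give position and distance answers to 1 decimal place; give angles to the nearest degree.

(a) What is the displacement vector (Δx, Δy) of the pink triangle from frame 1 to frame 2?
(-0.5, 0.6)

The pink triangle was at (3.4, 10.2) in frame 1 and (2.9, 10.8) in frame 2.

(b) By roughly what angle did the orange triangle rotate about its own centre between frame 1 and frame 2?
44° counter-clockwise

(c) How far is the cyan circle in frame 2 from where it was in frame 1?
4.0

The cyan circle moved from (8.2, 5.1) to (6.4, 8.7), a distance of √(1.8² + 3.6²) ≈ 4.0.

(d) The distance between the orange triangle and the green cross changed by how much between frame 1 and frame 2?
-1.2

Distance in frame 1: 6.4. Distance in frame 2: 5.2.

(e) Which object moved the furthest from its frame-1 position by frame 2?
the cyan circle

(moved 4.0; next 3.3)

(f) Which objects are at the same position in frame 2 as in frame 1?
the orange triangle, the brown cross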